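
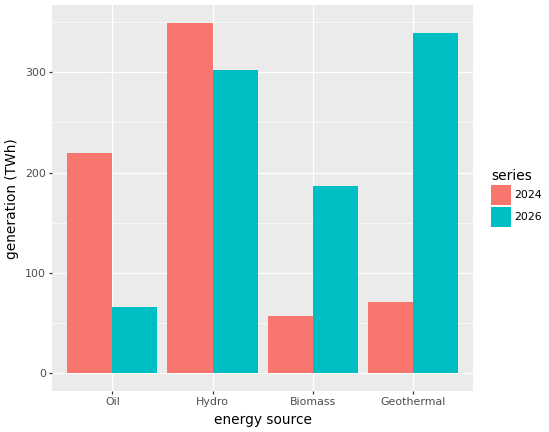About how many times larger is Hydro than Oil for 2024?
≈ 1.75×

Hydro ≈ 350, Oil ≈ 200; 350/200 ≈ 1.75.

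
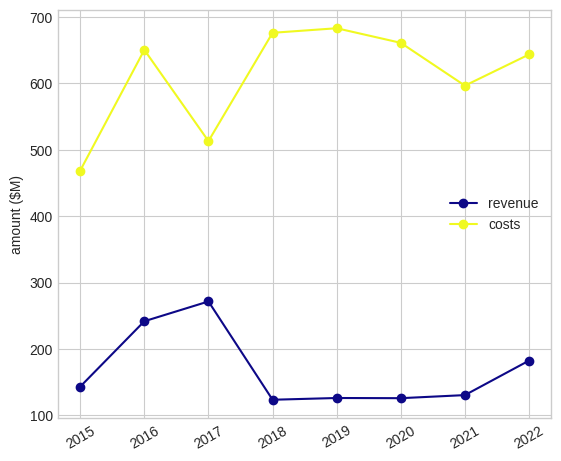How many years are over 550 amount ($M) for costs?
6

Above 550: 2016, 2018, 2019, 2020, 2021, 2022.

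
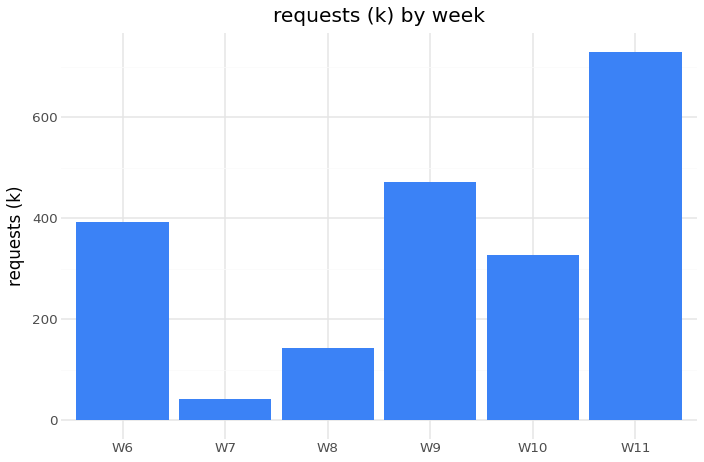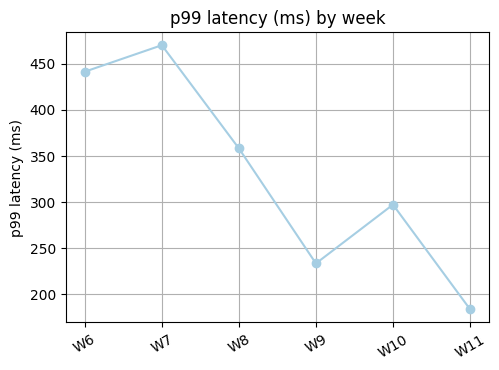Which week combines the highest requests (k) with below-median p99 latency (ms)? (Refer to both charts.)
W11

Chart 2 median p99 latency (ms) ≈ 350; below-median weeks: W9, W10, W11. Among those, W11 has the highest requests (k) (≈ 700).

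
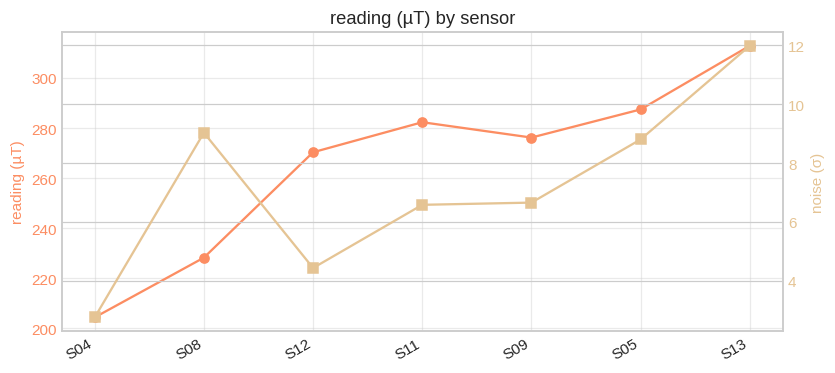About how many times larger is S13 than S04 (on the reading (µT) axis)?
S13 ≈ 310, S04 ≈ 200; 310/200 ≈ 1.55.

≈ 1.55×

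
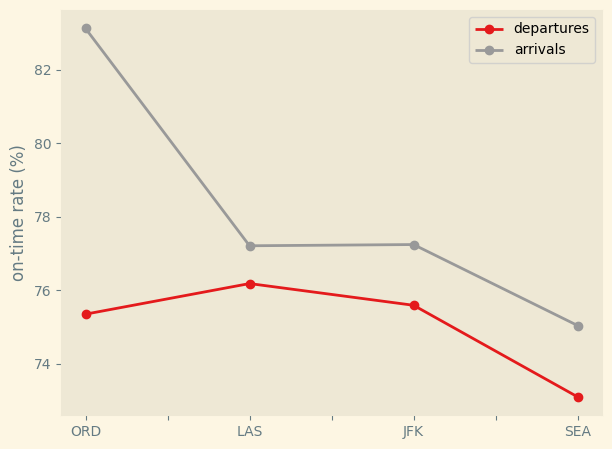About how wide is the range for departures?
≈ 3

Max LAS ≈ 76, min SEA ≈ 73; range ≈ 3.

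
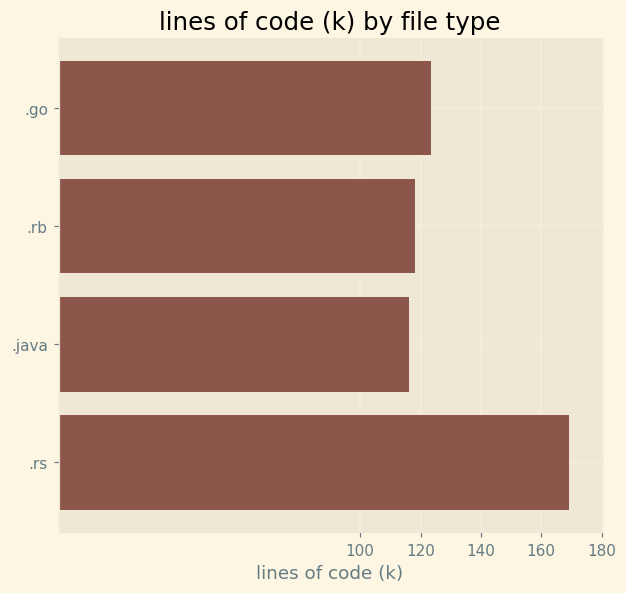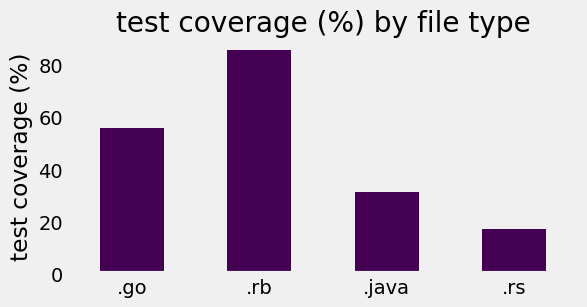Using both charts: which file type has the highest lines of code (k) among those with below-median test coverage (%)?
Chart 2 median test coverage (%) ≈ 40; below-median file types: .java, .rs. Among those, .rs has the highest lines of code (k) (≈ 160).

.rs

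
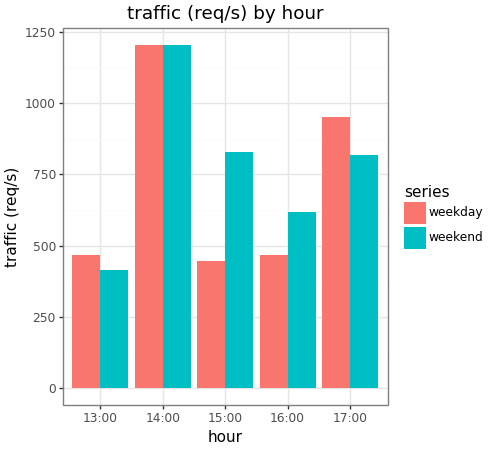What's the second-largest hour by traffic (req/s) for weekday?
17:00

Top 3 for weekday: 14:00 ≈ 1200, 17:00 ≈ 1000, 13:00 ≈ 400.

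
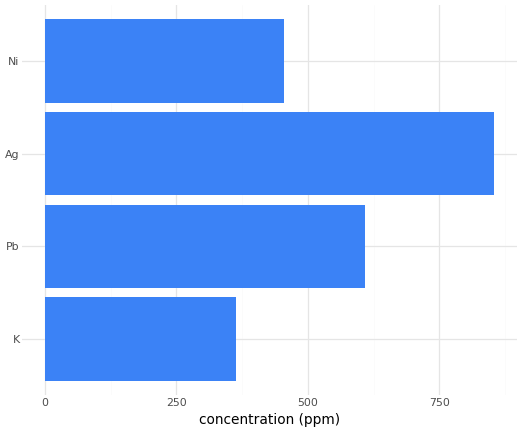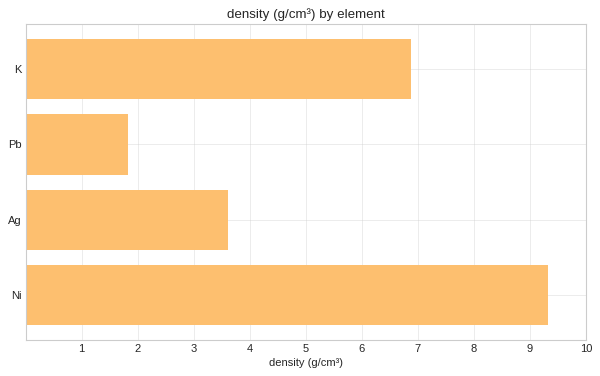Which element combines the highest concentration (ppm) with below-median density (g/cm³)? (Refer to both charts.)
Ag

Chart 2 median density (g/cm³) ≈ 5; below-median elements: Pb, Ag. Among those, Ag has the highest concentration (ppm) (≈ 900).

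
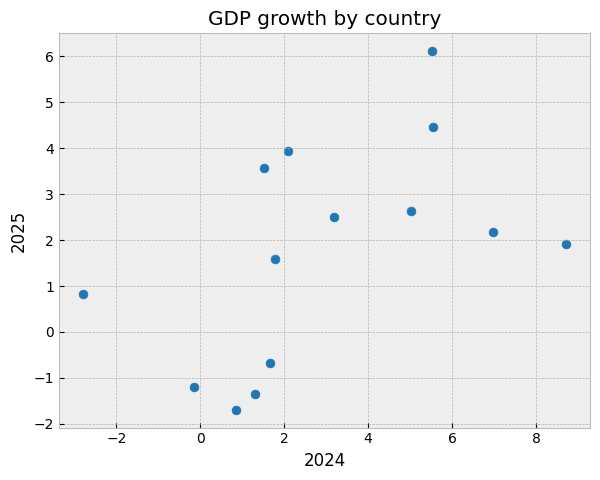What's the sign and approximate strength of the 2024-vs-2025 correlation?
Points are positively correlated; moderate (|r| ≈ 0.5).

positive, moderate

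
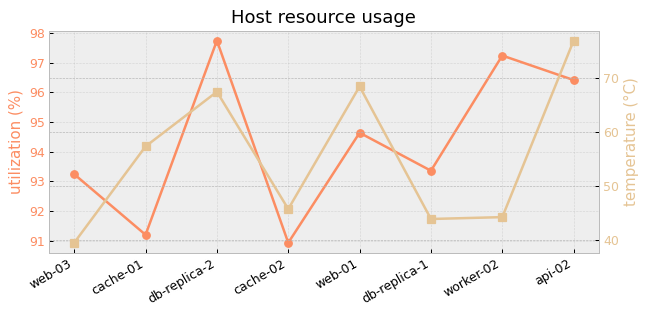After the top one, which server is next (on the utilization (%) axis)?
worker-02

Top 3 (on the utilization (%) axis): db-replica-2 ≈ 98, worker-02 ≈ 97, api-02 ≈ 96.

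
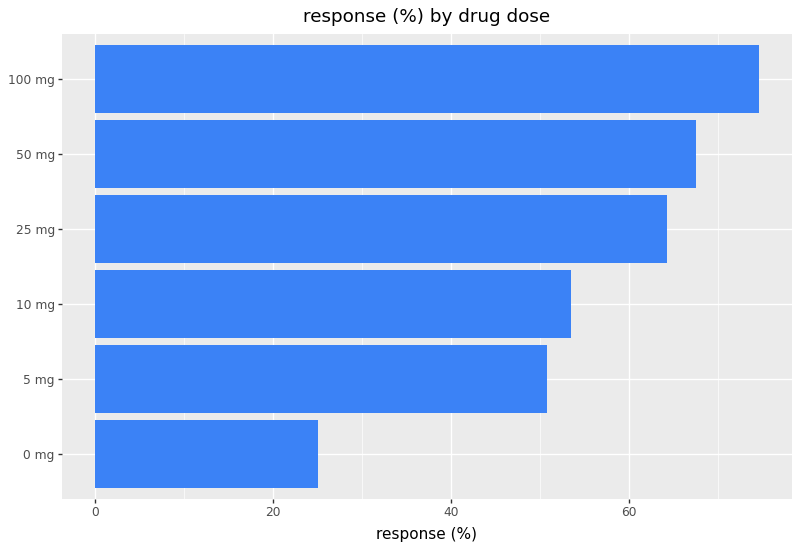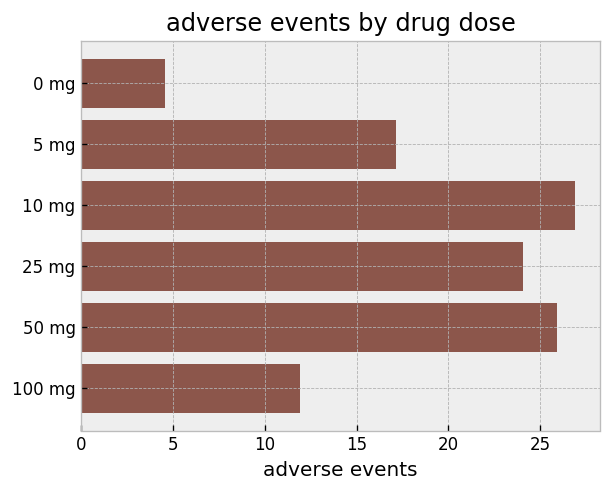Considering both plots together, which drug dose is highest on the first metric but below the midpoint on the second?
100 mg

Chart 2 median adverse events ≈ 20; below-median drug doses: 0 mg, 5 mg, 100 mg. Among those, 100 mg has the highest response (%) (≈ 70).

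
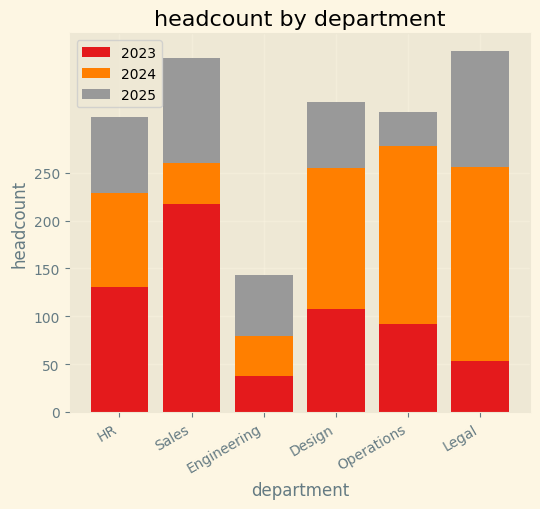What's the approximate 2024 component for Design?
2024 top ≈ 250, bottom ≈ 100; segment ≈ 150.

≈ 150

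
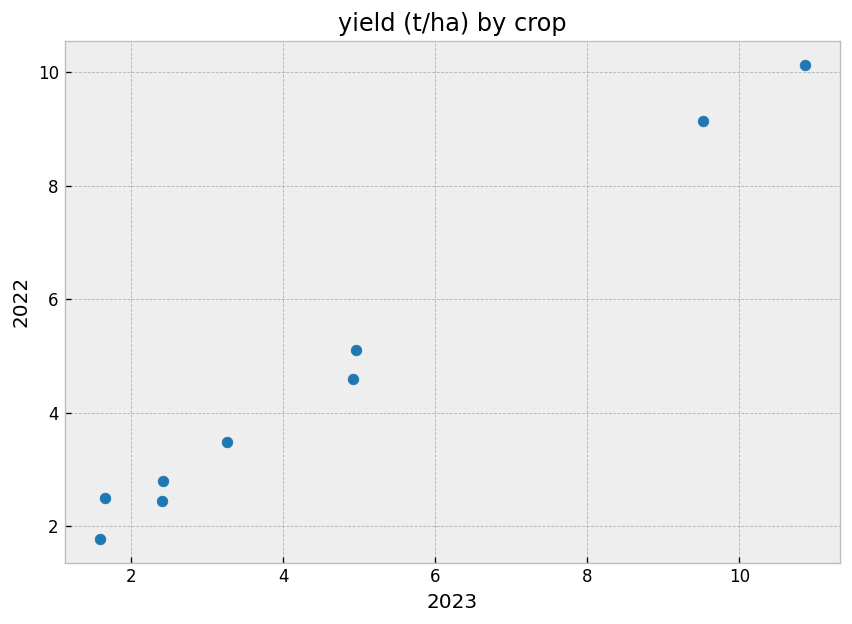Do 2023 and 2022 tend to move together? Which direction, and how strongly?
Points are positively correlated; strong (|r| ≈ 1.0).

positive, strong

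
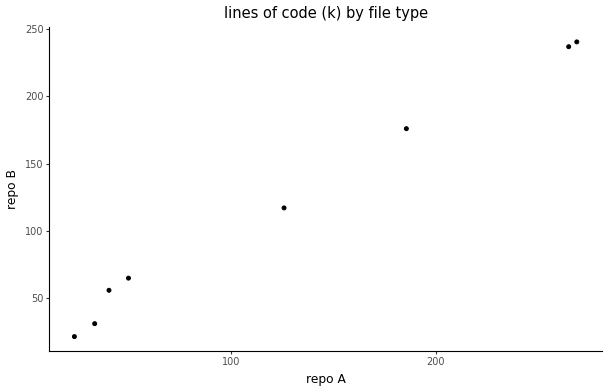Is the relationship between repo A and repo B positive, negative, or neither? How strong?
positive, strong

Points are positively correlated; strong (|r| ≈ 1.0).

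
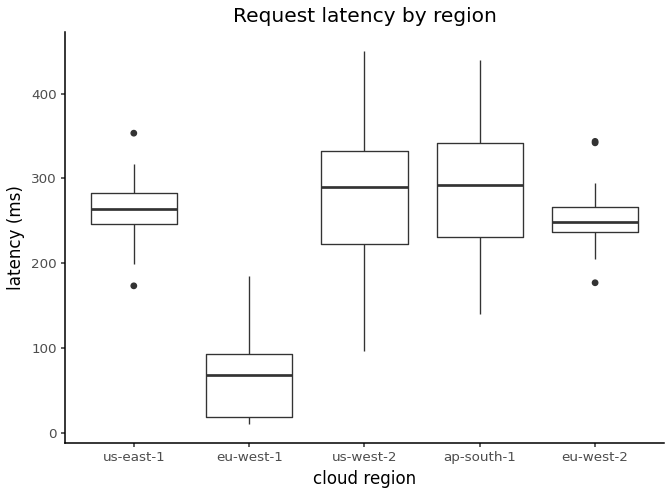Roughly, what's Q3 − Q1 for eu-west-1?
Q3 ≈ 100, Q1 ≈ 20; IQR ≈ 80.

≈ 80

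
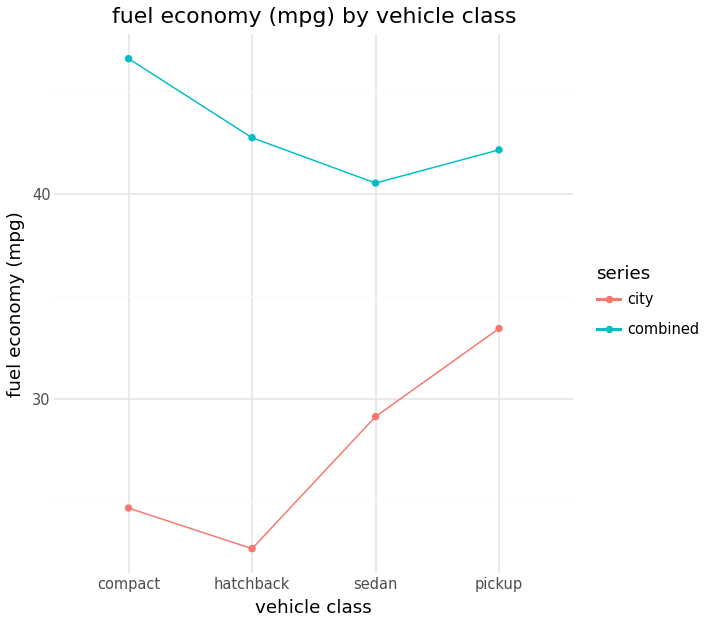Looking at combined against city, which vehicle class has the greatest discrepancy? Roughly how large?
compact, ≈ 22 mpg

compact: combined ≈ 46, city ≈ 24 → gap ≈ 22. Next-largest (hatchback) is only ≈ 20.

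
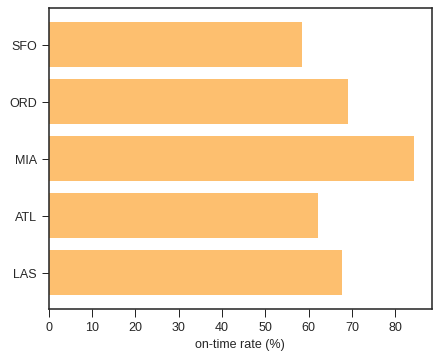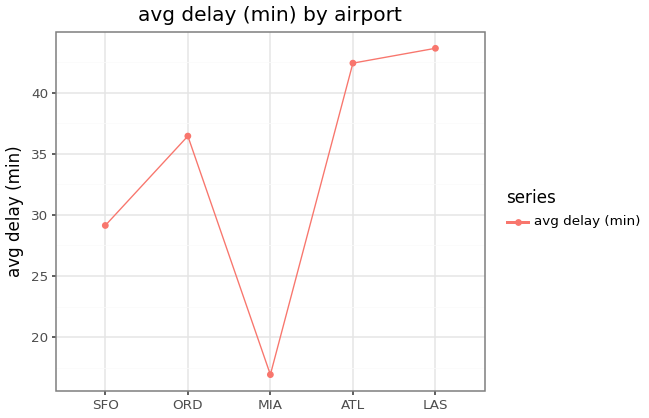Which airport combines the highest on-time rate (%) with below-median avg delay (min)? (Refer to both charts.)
Chart 2 median avg delay (min) ≈ 35; below-median airports: SFO, MIA. Among those, MIA has the highest on-time rate (%) (≈ 80).

MIA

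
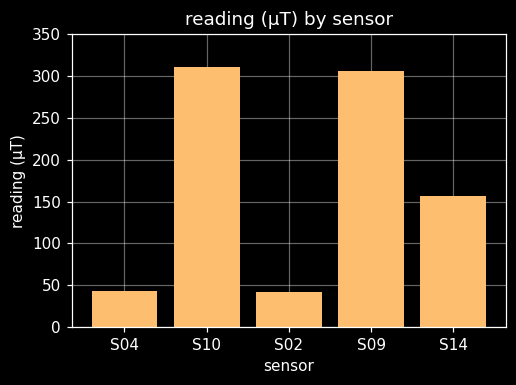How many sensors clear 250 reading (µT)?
2

Above 250: S10, S09.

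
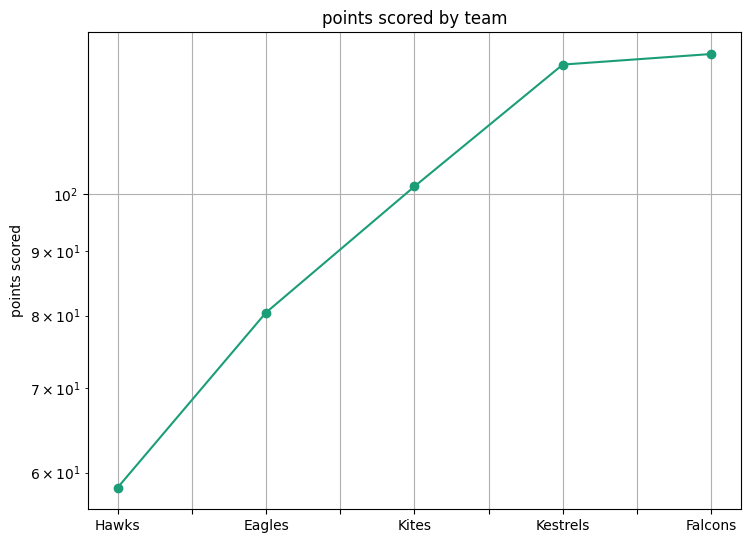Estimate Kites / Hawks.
≈ 1.67×

Kites ≈ 100, Hawks ≈ 60; 100/60 ≈ 1.67.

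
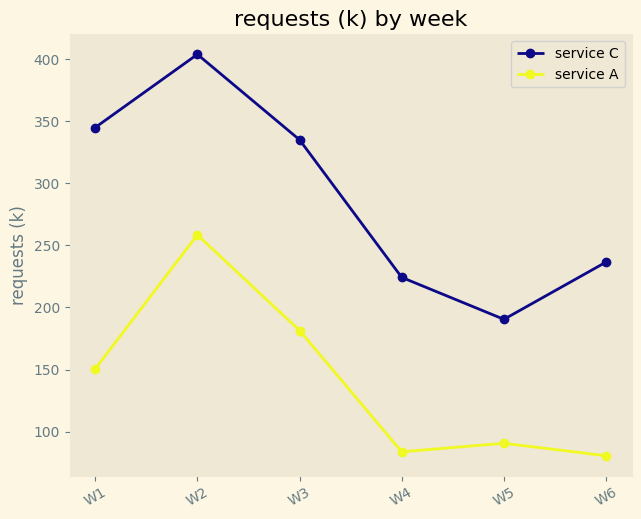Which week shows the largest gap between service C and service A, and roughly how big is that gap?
W1, ≈ 200 k

W1: service C ≈ 350, service A ≈ 150 → gap ≈ 200. Next-largest (W6) is only ≈ 150.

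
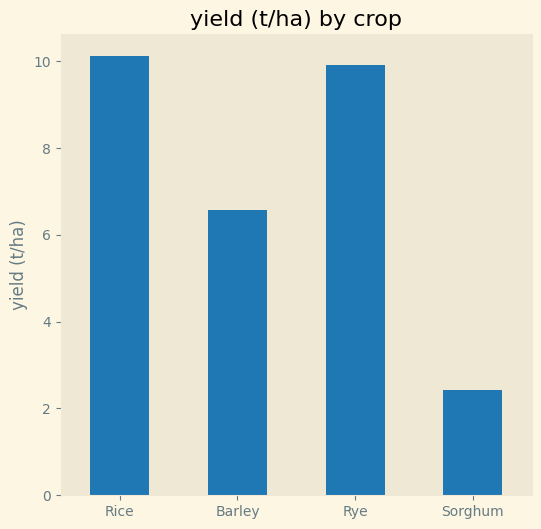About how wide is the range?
Max Rice ≈ 10, min Sorghum ≈ 2; range ≈ 8.

≈ 8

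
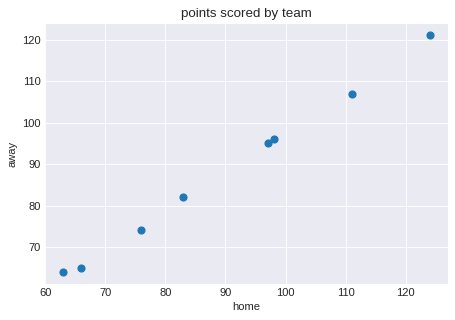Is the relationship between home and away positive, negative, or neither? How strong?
positive, strong

Points are positively correlated; strong (|r| ≈ 1.0).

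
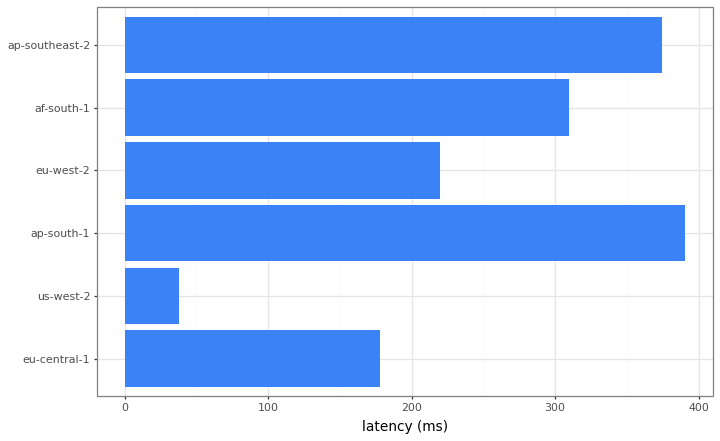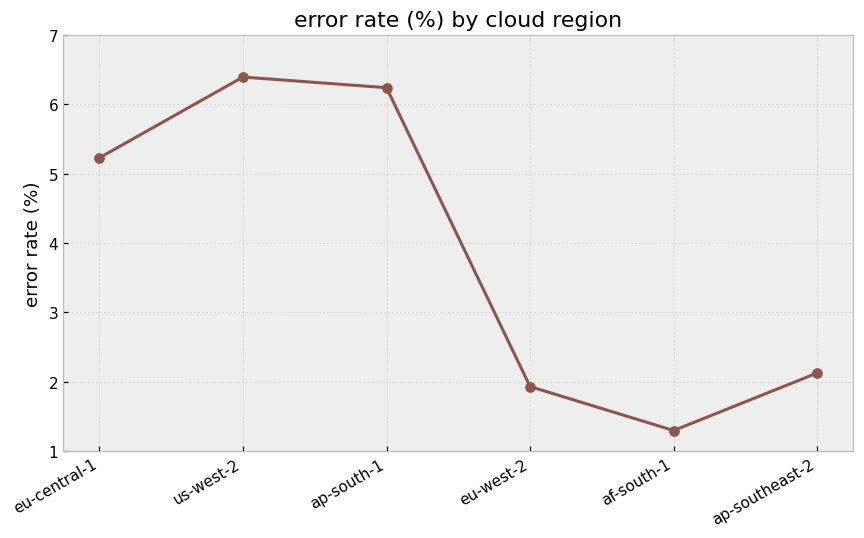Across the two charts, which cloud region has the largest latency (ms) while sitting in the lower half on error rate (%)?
Chart 2 median error rate (%) ≈ 4; below-median cloud regions: eu-west-2, af-south-1, ap-southeast-2. Among those, ap-southeast-2 has the highest latency (ms) (≈ 350).

ap-southeast-2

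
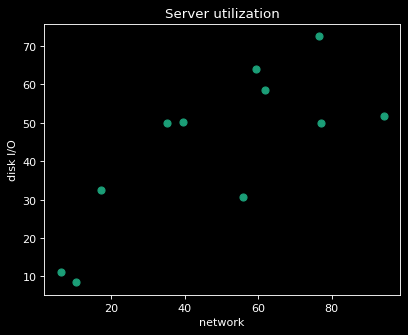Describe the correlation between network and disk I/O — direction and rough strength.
Points are positively correlated; strong (|r| ≈ 0.8).

positive, strong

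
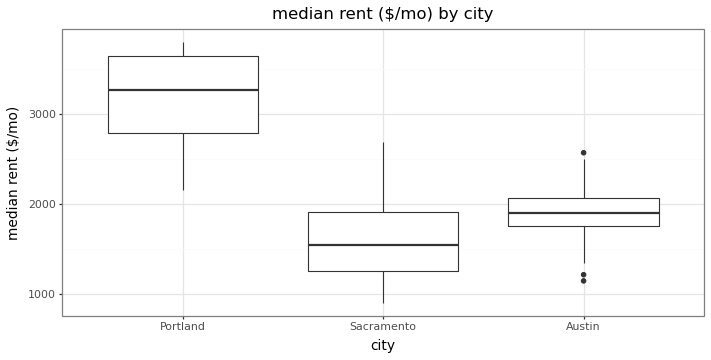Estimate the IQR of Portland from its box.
Q3 ≈ 3600, Q1 ≈ 2800; IQR ≈ 800.

≈ 800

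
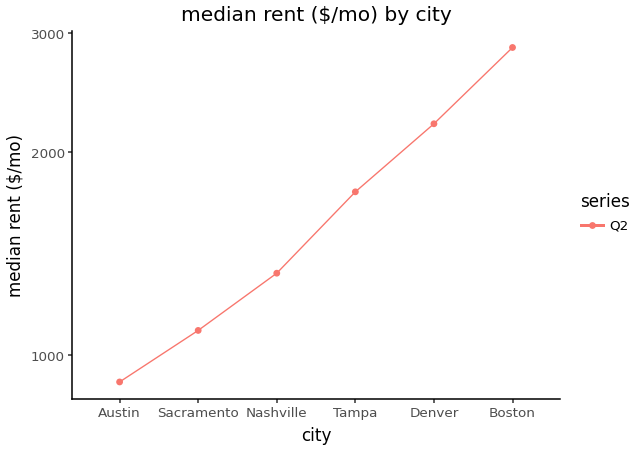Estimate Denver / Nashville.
Denver ≈ 2200, Nashville ≈ 1400; 2200/1400 ≈ 1.57.

≈ 1.57×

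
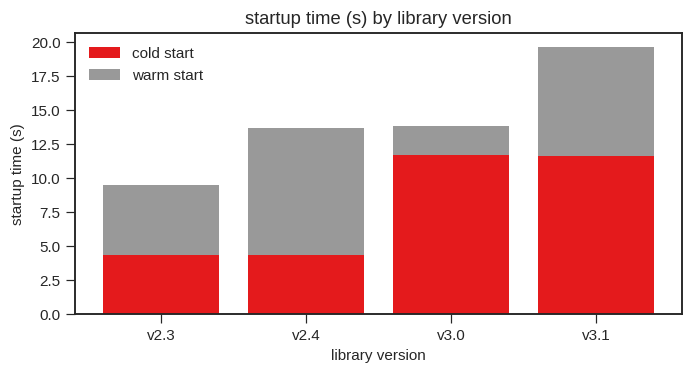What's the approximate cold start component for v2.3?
cold start top ≈ 4, bottom ≈ 0; segment ≈ 4.

≈ 4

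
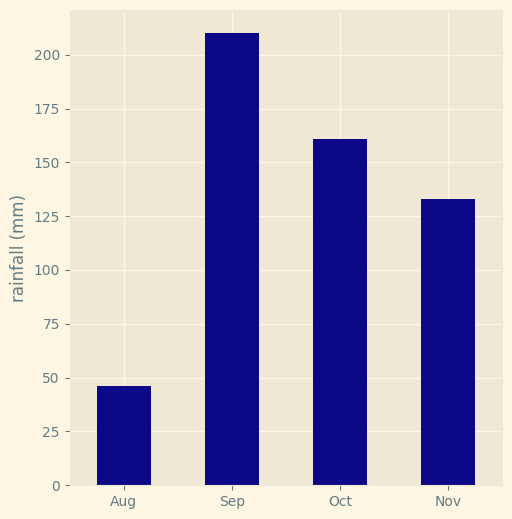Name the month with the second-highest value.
Top 3: Sep ≈ 220, Oct ≈ 160, Nov ≈ 140.

Oct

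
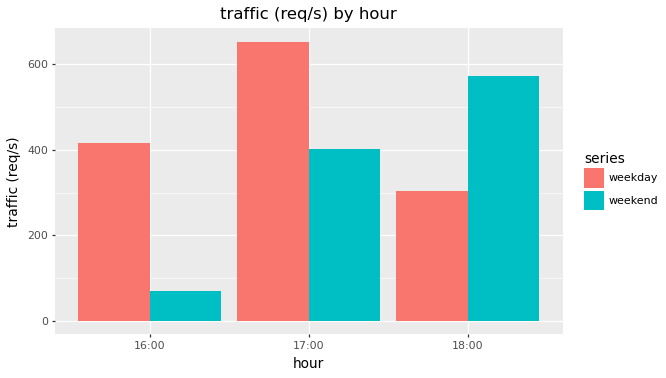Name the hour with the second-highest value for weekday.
Top 3 for weekday: 17:00 ≈ 700, 16:00 ≈ 400, 18:00 ≈ 300.

16:00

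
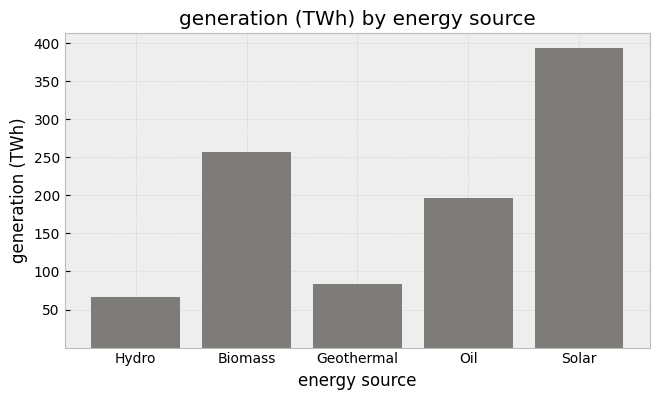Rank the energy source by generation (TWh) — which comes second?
Biomass

Top 3: Solar ≈ 400, Biomass ≈ 250, Oil ≈ 200.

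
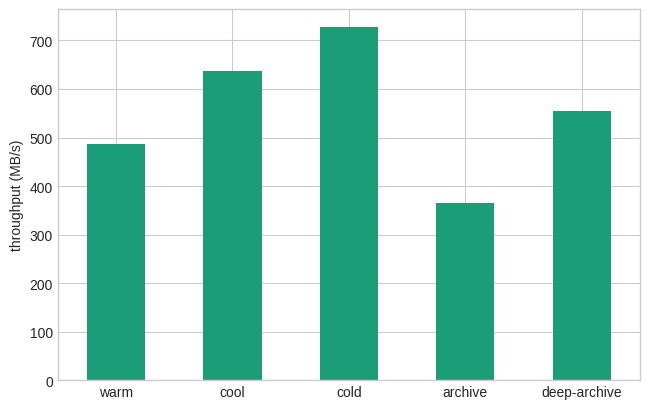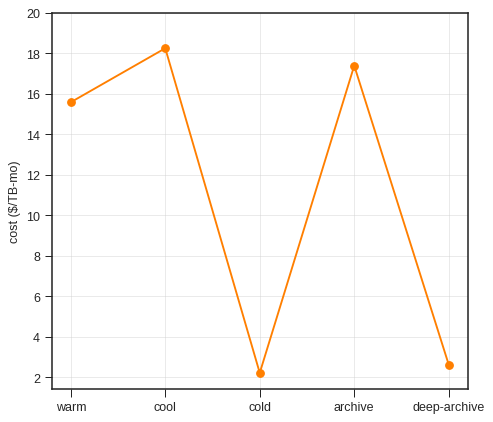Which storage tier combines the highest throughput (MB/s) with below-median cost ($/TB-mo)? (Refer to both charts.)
cold

Chart 2 median cost ($/TB-mo) ≈ 16; below-median storage tiers: cold, deep-archive. Among those, cold has the highest throughput (MB/s) (≈ 700).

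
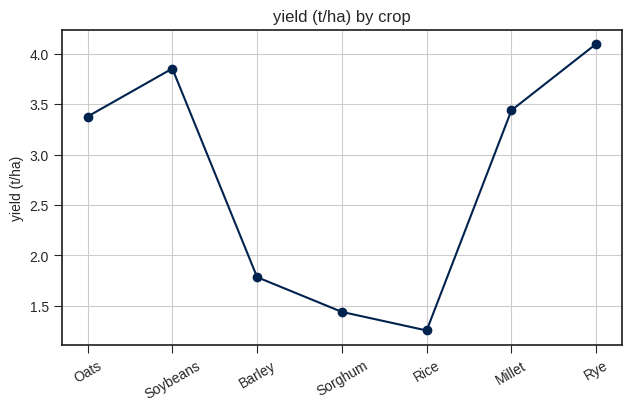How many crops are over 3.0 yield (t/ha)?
4

Above 3.0: Oats, Soybeans, Millet, Rye.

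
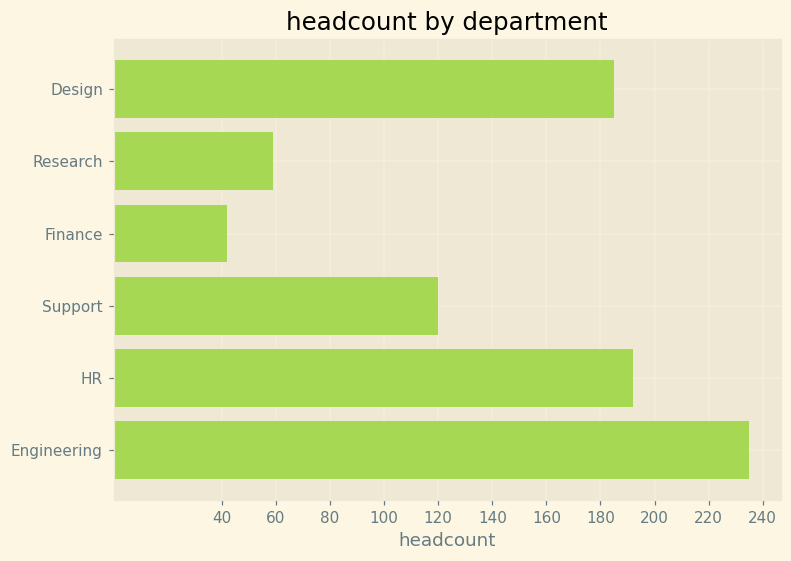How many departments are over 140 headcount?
Above 140: Design, HR, Engineering.

3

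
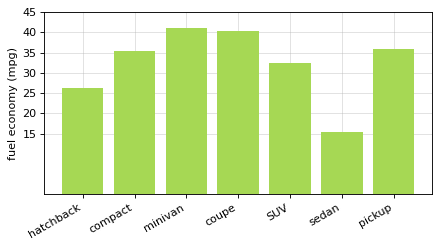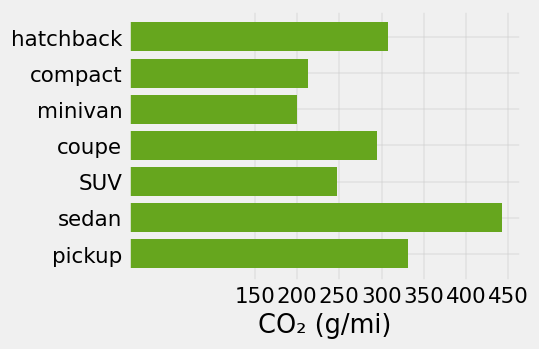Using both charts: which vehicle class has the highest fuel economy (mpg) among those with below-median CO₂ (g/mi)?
Chart 2 median CO₂ (g/mi) ≈ 300; below-median vehicle classes: compact, minivan, SUV. Among those, minivan has the highest fuel economy (mpg) (≈ 40).

minivan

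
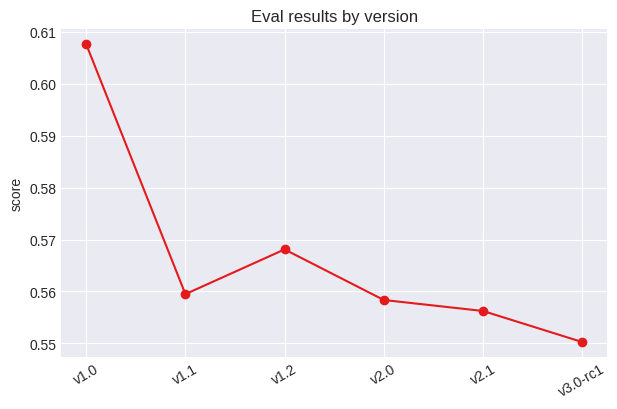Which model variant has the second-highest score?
Top 3: v1.0 ≈ 0.61, v1.2 ≈ 0.57, v1.1 ≈ 0.56.

v1.2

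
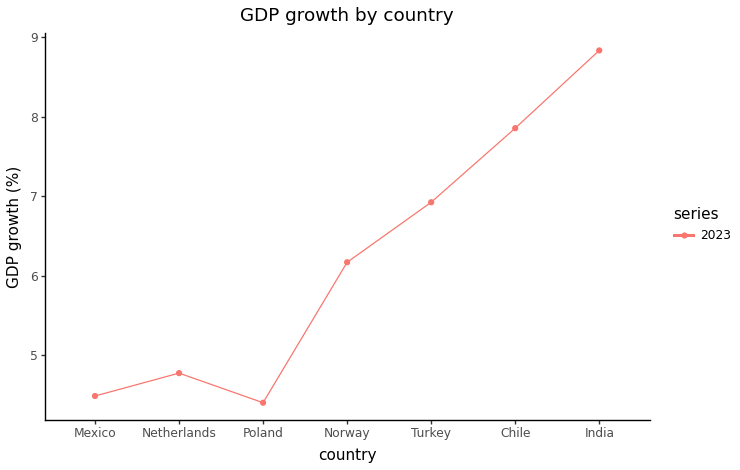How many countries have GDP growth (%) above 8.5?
1

Above 8.5: India.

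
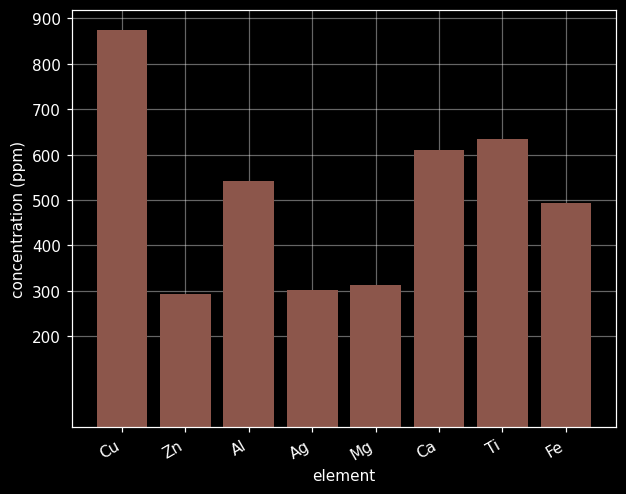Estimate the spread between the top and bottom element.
≈ 600

Max Cu ≈ 900, min Zn ≈ 300; range ≈ 600.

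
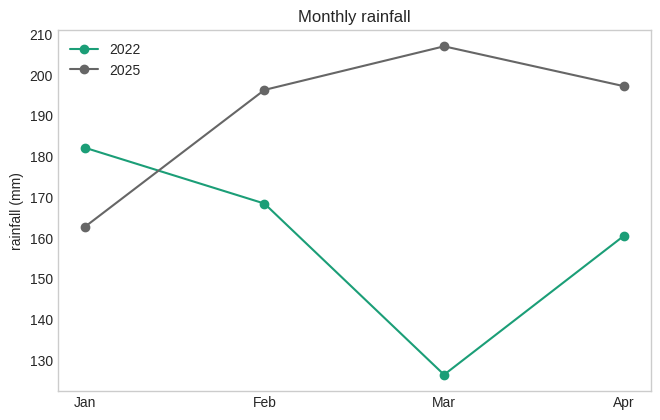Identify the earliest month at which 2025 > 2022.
Jan: 2025 ≈ 160 vs 2022 ≈ 180 (not yet); Feb: 2025 ≈ 200 vs 2022 ≈ 170 (first crossover).

Feb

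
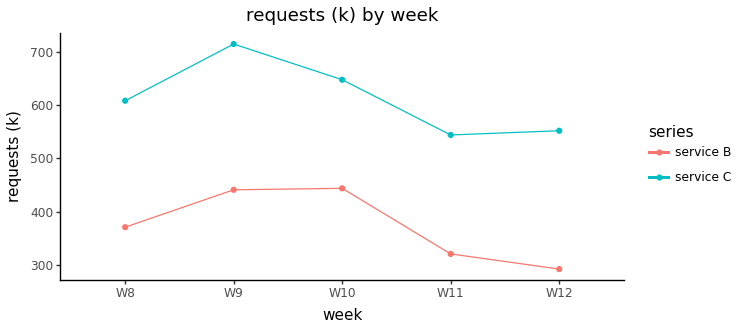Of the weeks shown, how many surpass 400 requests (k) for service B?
2

Above 400: W9, W10.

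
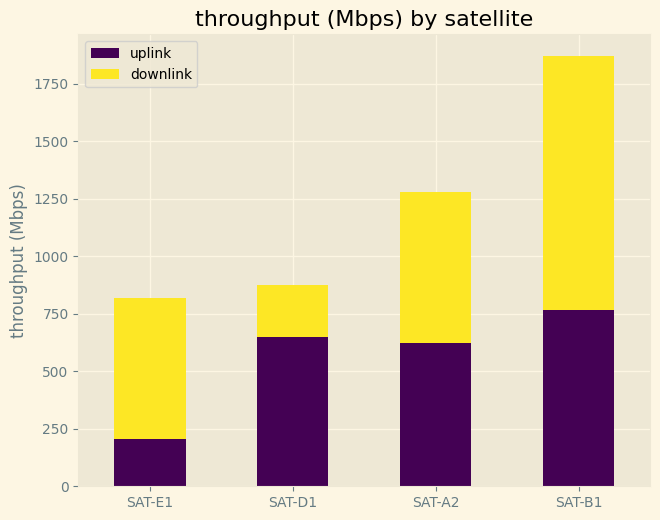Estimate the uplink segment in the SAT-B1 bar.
uplink top ≈ 800, bottom ≈ 0; segment ≈ 800.

≈ 800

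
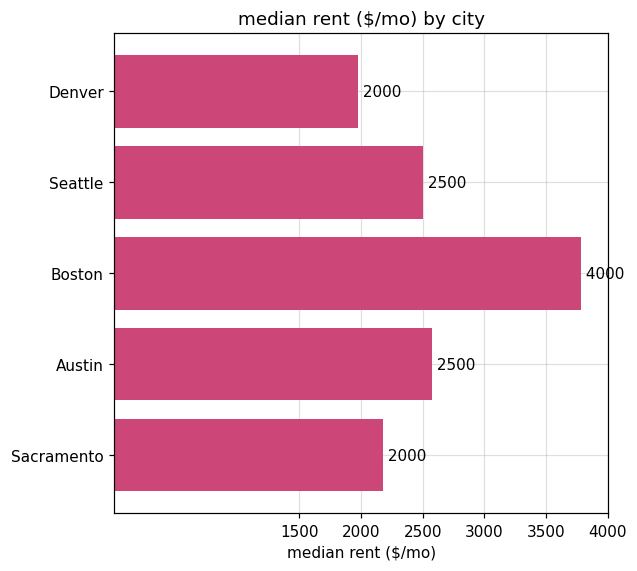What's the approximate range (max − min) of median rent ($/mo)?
Max Boston ≈ 4000, min Denver ≈ 2000; range ≈ 2000.

≈ 2000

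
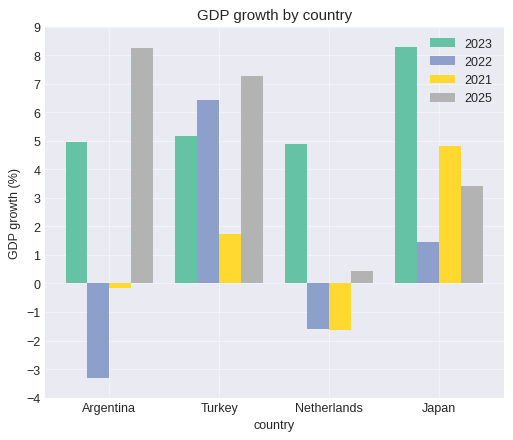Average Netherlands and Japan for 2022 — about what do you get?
(-2 + 1) / 2 ≈ 0.

≈ 0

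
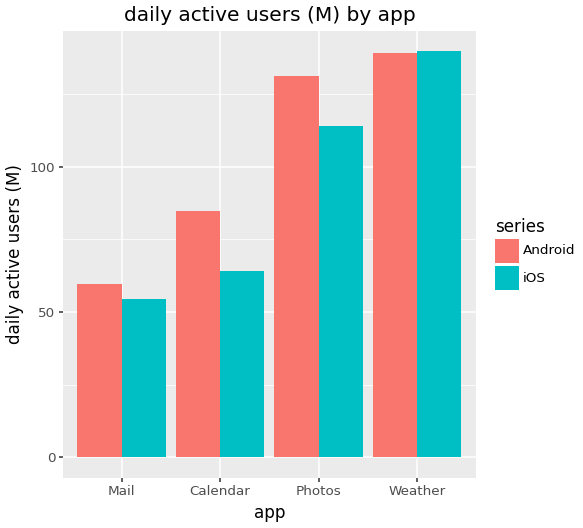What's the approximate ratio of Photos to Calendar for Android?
Photos ≈ 140, Calendar ≈ 80; 140/80 ≈ 1.75.

≈ 1.75×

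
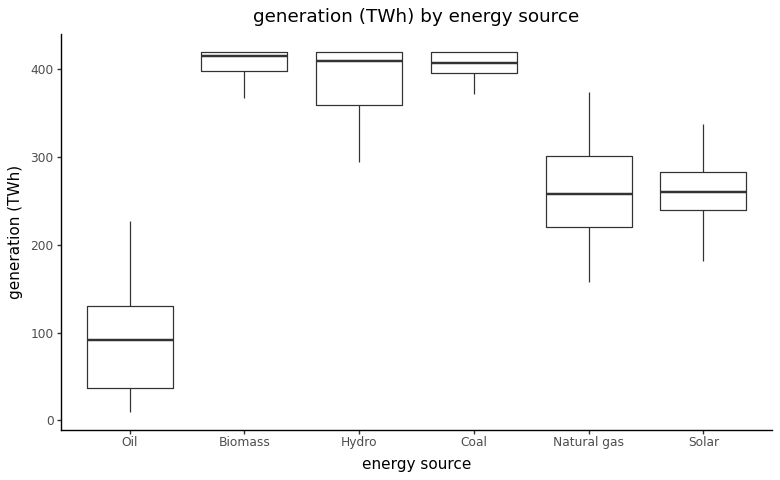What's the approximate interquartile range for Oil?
≈ 100

Q3 ≈ 150, Q1 ≈ 50; IQR ≈ 100.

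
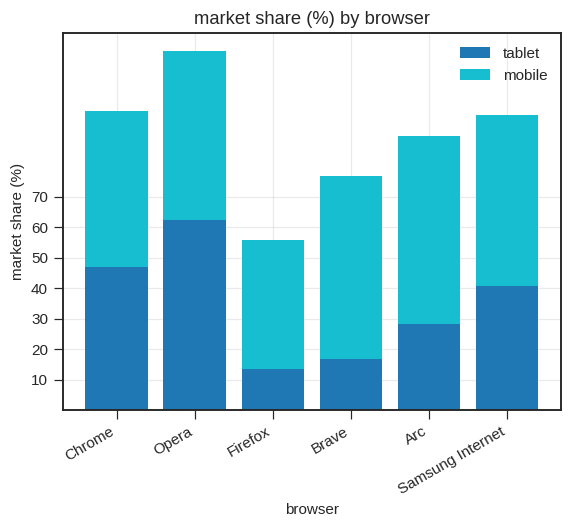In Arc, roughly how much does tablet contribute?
≈ 30

tablet top ≈ 30, bottom ≈ 0; segment ≈ 30.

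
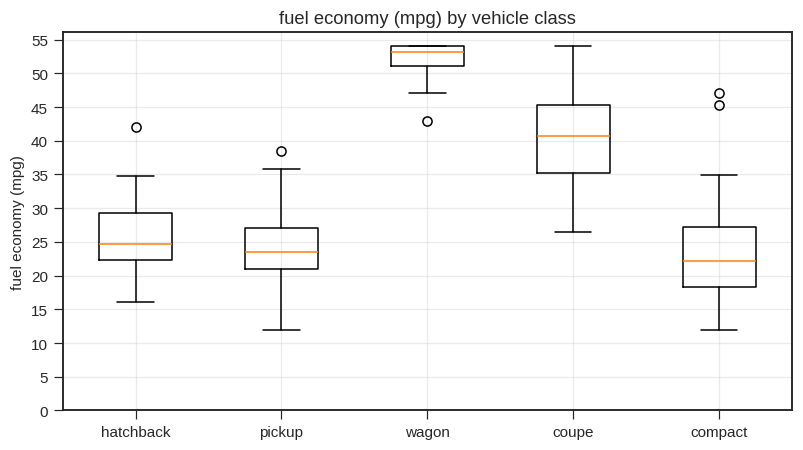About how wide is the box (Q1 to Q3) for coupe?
≈ 10

Q3 ≈ 45, Q1 ≈ 35; IQR ≈ 10.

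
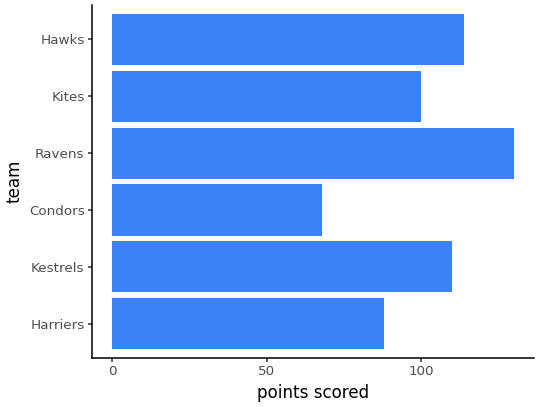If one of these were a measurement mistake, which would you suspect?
Condors ≈ 60; the rest sit between ≈ 80 and ≈ 120.

Condors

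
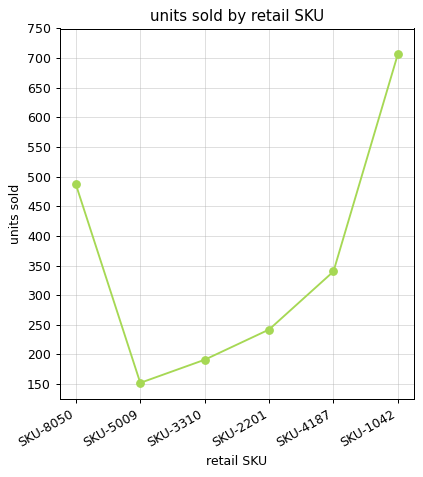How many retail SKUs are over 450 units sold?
Above 450: SKU-8050, SKU-1042.

2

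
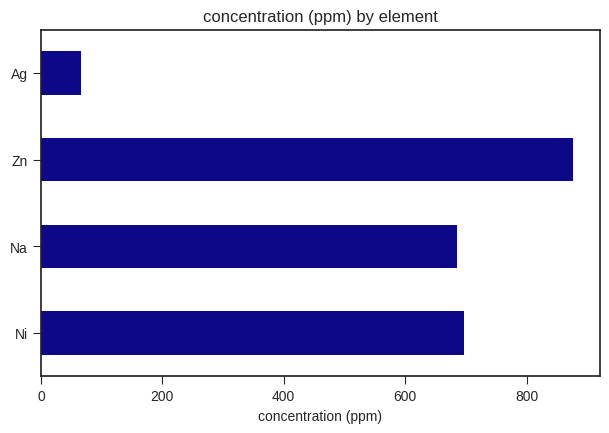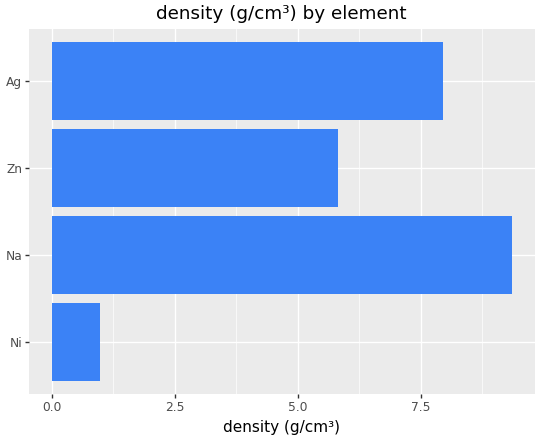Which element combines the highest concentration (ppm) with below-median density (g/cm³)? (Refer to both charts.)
Chart 2 median density (g/cm³) ≈ 7; below-median elements: Ni, Zn. Among those, Zn has the highest concentration (ppm) (≈ 900).

Zn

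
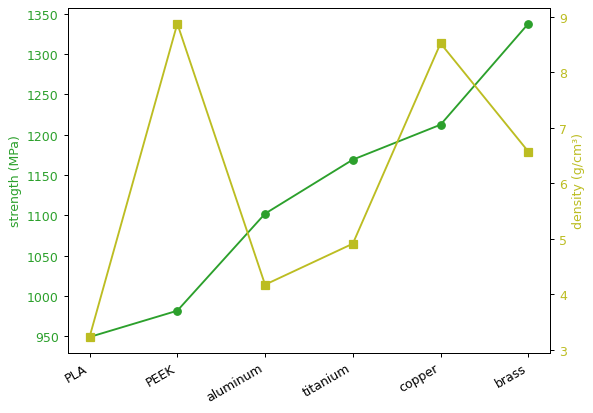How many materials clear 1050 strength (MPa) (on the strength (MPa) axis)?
Above 1050: aluminum, titanium, copper, brass.

4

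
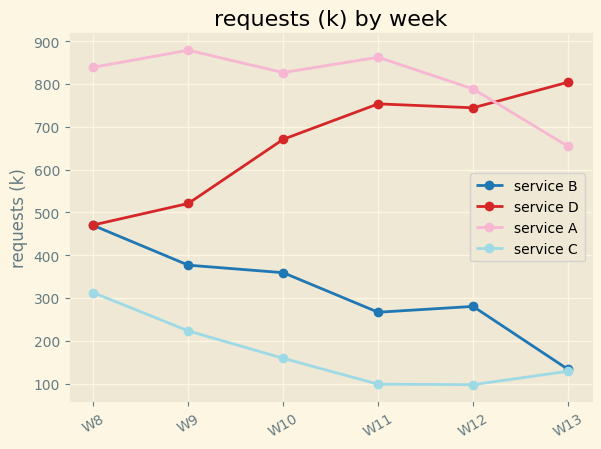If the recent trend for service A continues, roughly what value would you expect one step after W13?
≈ 600

Last three: 900, 800, 700 → slope ≈ -100/step → next ≈ 600.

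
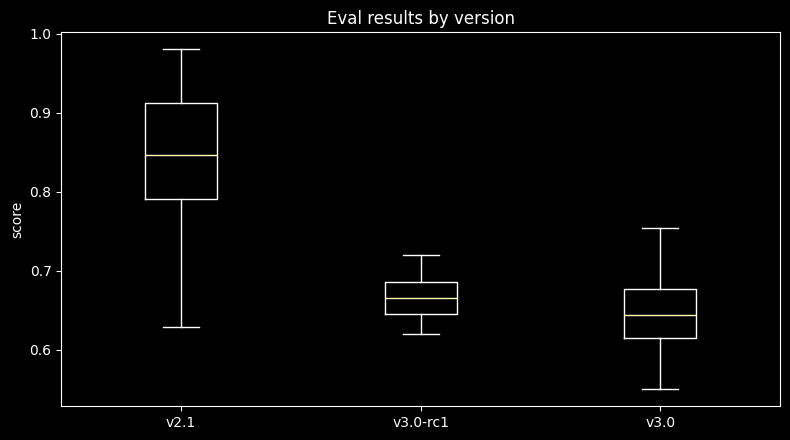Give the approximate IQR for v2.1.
≈ 0.12

Q3 ≈ 0.92, Q1 ≈ 0.80; IQR ≈ 0.12.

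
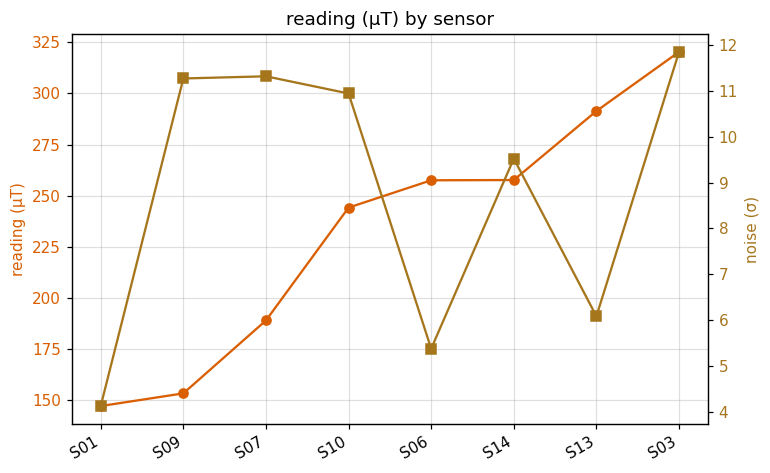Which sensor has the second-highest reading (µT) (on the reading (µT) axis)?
Top 3 (on the reading (µT) axis): S03 ≈ 320, S13 ≈ 300, S14 ≈ 260.

S13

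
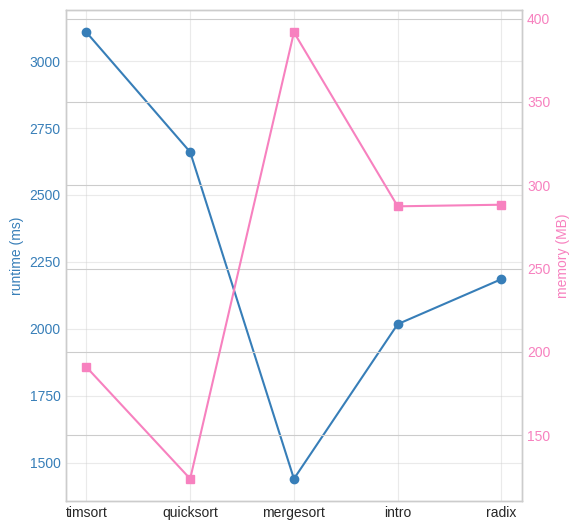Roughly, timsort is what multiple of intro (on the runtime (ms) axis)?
≈ 1.6×

timsort ≈ 3200, intro ≈ 2000; 3200/2000 ≈ 1.6.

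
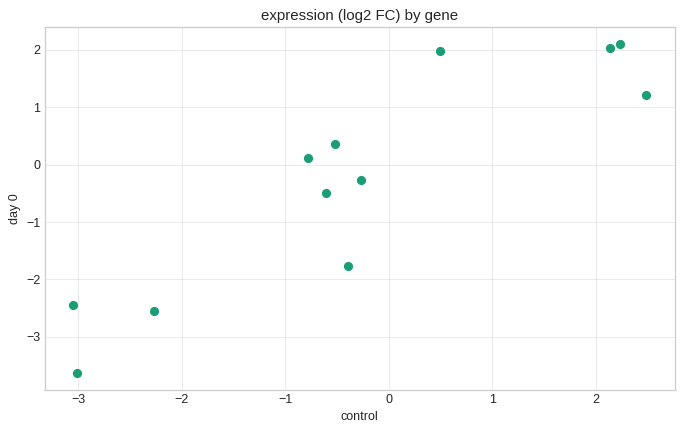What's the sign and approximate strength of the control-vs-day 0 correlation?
Points are positively correlated; strong (|r| ≈ 0.9).

positive, strong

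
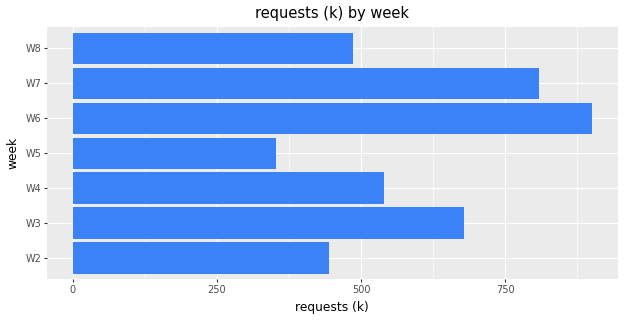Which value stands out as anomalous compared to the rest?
W6 ≈ 900; the rest sit between ≈ 400 and ≈ 800.

W6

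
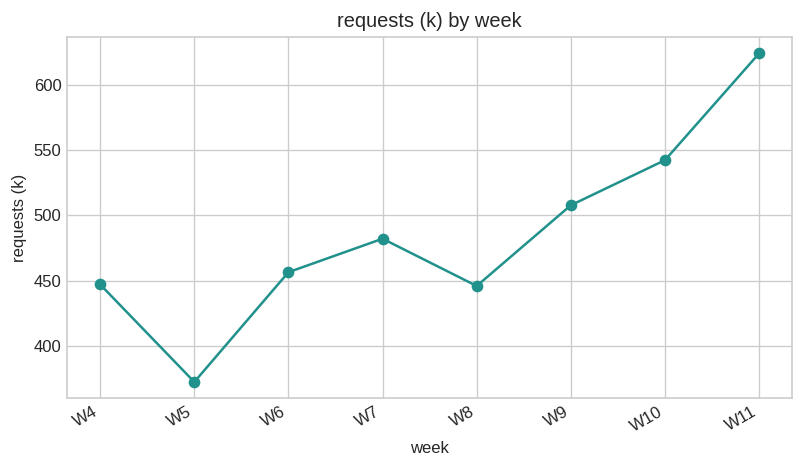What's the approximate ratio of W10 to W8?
≈ 1.22×

W10 ≈ 550, W8 ≈ 450; 550/450 ≈ 1.22.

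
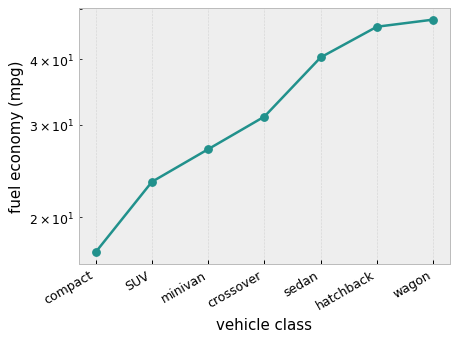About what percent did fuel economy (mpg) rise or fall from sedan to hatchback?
sedan ≈ 40, hatchback ≈ 45; (45 − 40) / 40 ≈ +12.5%.

≈ +12.5%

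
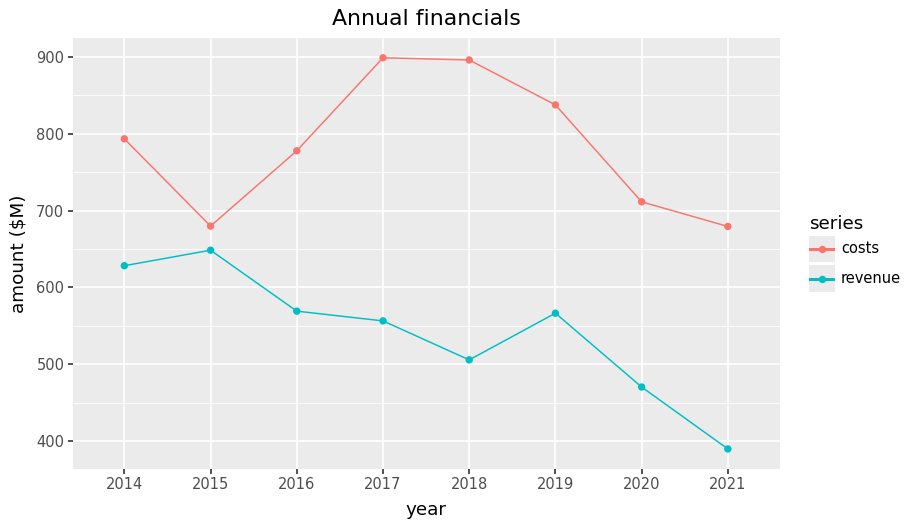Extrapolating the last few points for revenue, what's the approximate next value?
Last three: 550, 450, 400 → slope ≈ -75/step → next ≈ 325.

≈ 325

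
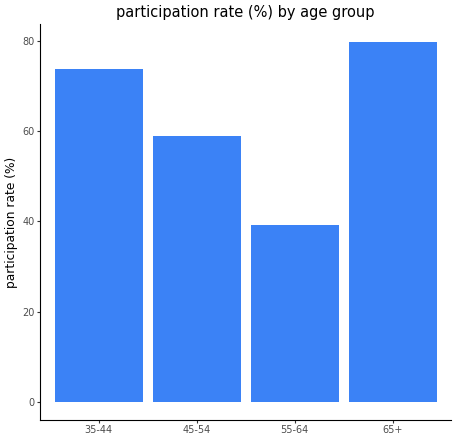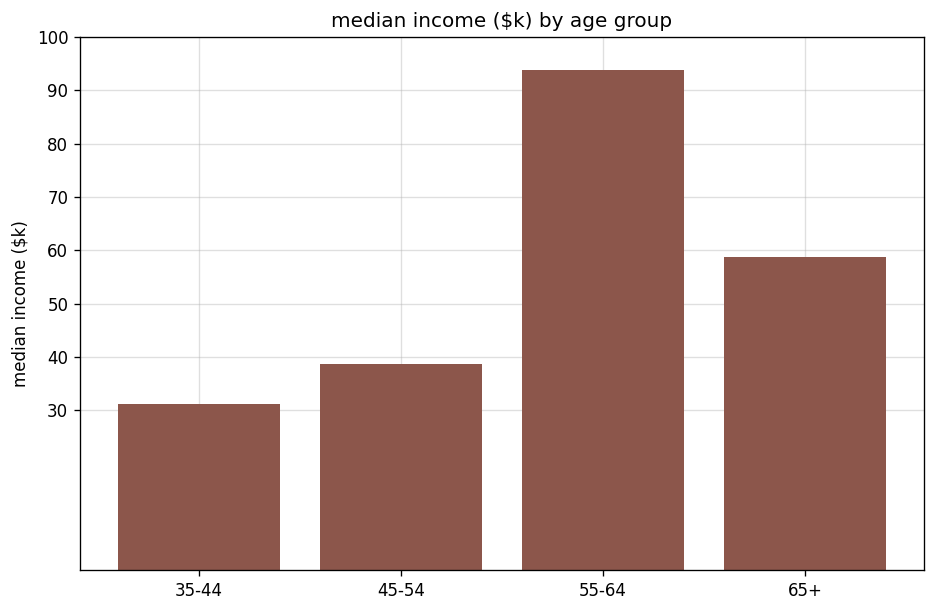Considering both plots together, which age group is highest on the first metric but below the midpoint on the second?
35-44

Chart 2 median median income ($k) ≈ 50; below-median age groups: 35-44, 45-54. Among those, 35-44 has the highest participation rate (%) (≈ 70).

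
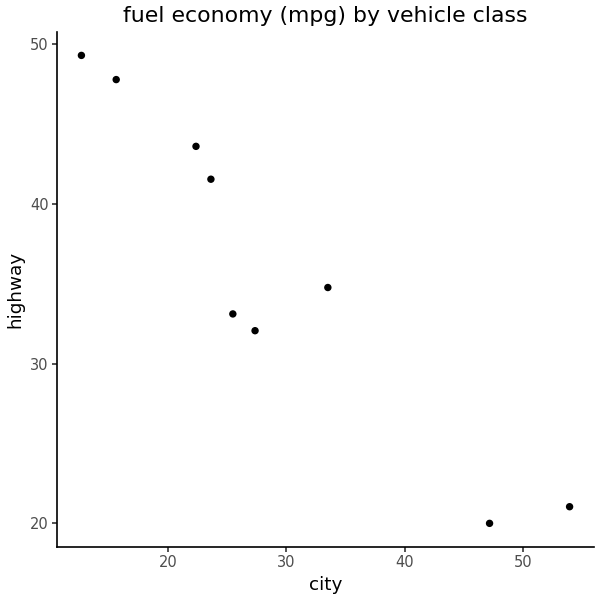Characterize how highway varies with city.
Points are negatively correlated; strong (|r| ≈ 0.9).

negative, strong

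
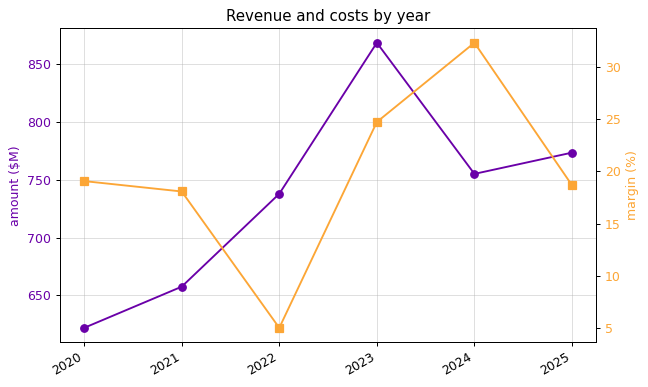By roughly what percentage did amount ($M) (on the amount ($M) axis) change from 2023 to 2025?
2023 ≈ 875, 2025 ≈ 775; (775 − 875) / 875 ≈ -11.4%.

≈ -11.4%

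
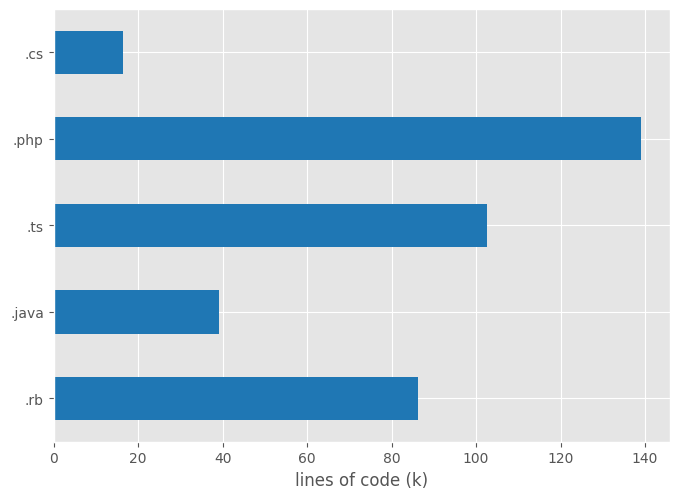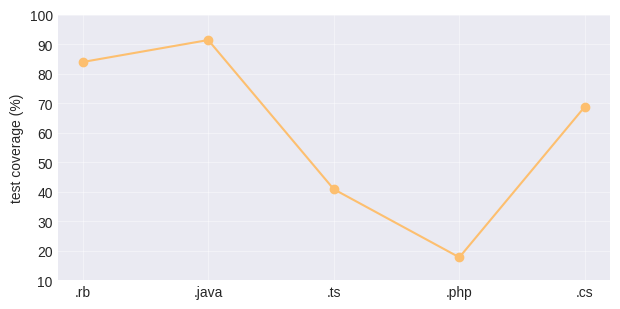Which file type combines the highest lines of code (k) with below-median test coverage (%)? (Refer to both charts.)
Chart 2 median test coverage (%) ≈ 70; below-median file types: .ts, .php. Among those, .php has the highest lines of code (k) (≈ 140).

.php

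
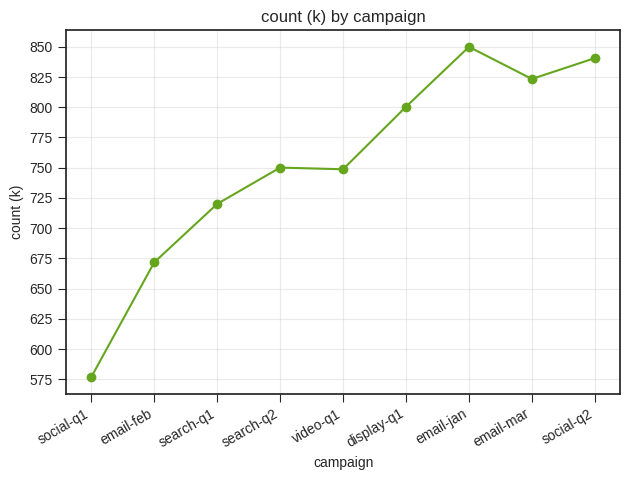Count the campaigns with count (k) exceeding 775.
Above 775: display-q1, email-jan, email-mar, social-q2.

4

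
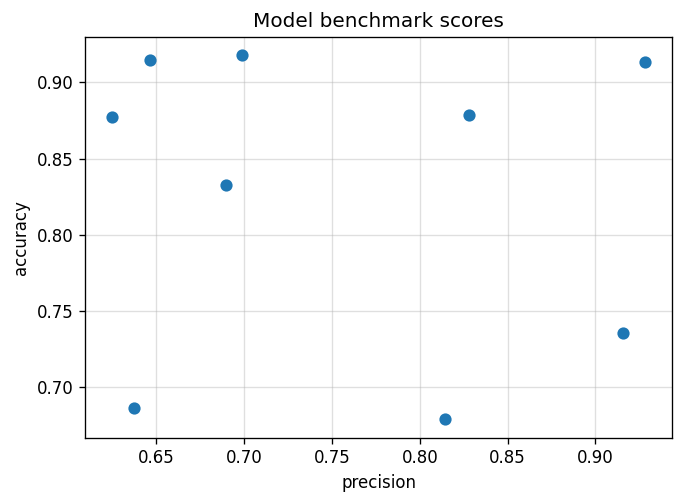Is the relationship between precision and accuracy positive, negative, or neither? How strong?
Points are roughly uncorrelated; weak (|r| ≈ 0.1).

no clear correlation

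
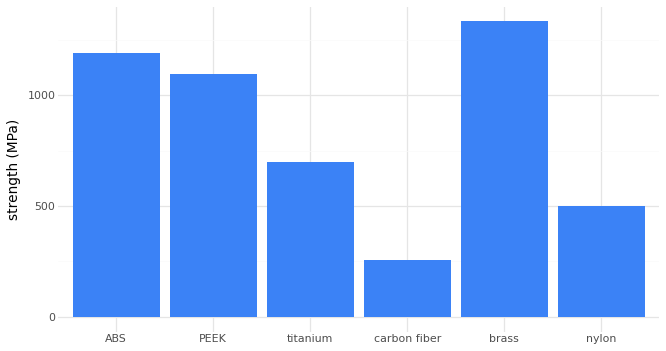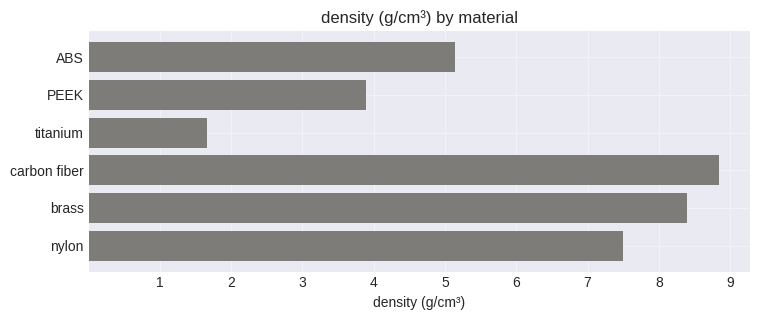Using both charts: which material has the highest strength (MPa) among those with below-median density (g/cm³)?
Chart 2 median density (g/cm³) ≈ 6; below-median materials: ABS, PEEK, titanium. Among those, ABS has the highest strength (MPa) (≈ 1200).

ABS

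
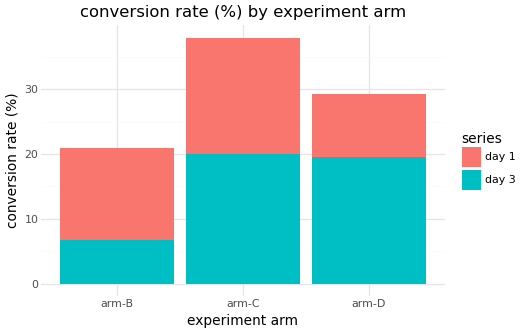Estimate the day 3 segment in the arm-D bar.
≈ 20

day 3 top ≈ 20, bottom ≈ 0; segment ≈ 20.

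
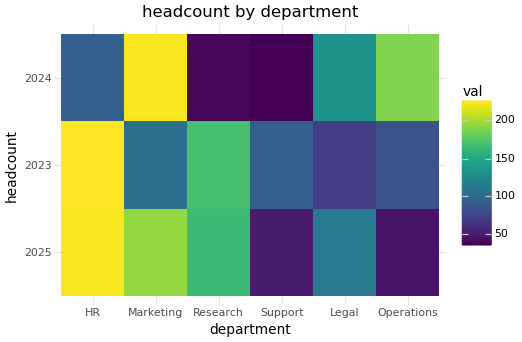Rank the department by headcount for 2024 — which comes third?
Top 4 for 2024: Marketing ≈ 220, Operations ≈ 180, Legal ≈ 140, HR ≈ 100.

Legal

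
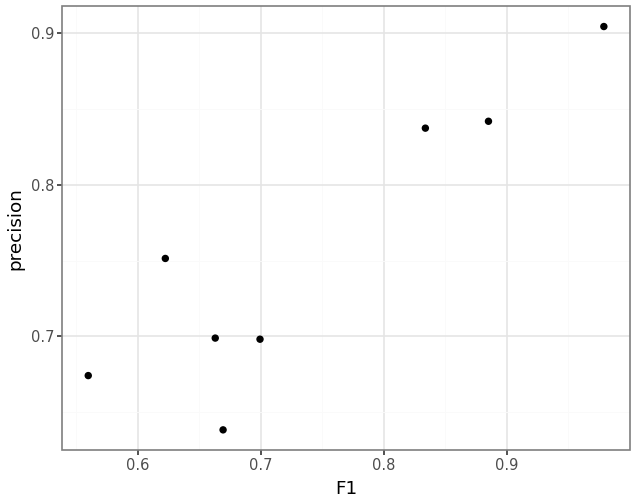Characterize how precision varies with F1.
Points are positively correlated; strong (|r| ≈ 0.9).

positive, strong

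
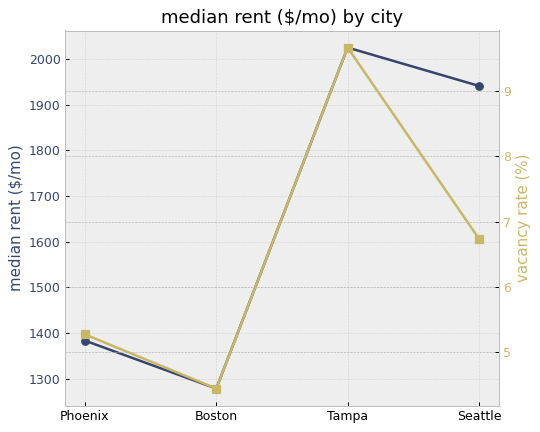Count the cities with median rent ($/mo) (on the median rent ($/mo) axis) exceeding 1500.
Above 1500: Tampa, Seattle.

2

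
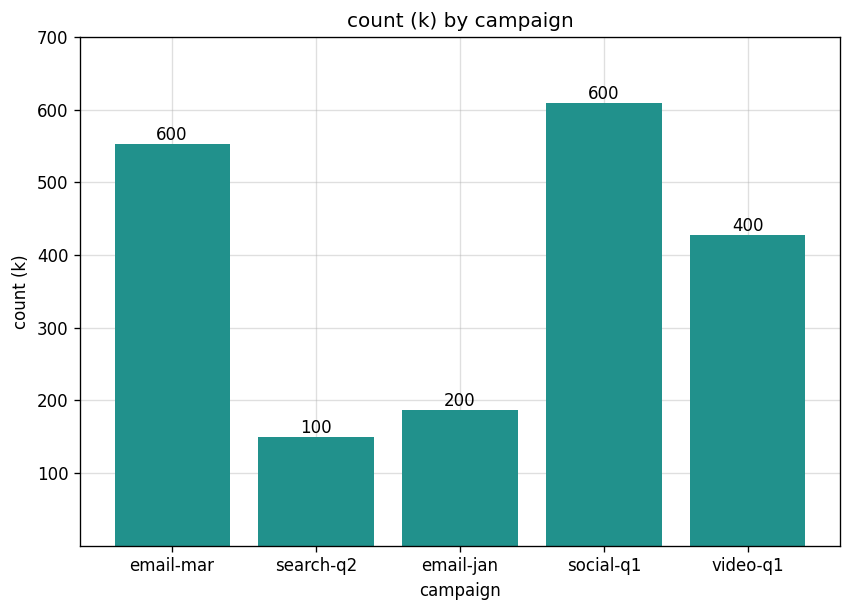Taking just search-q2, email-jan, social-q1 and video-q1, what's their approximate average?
(100 + 200 + 600 + 400) / 4 ≈ 325.

≈ 325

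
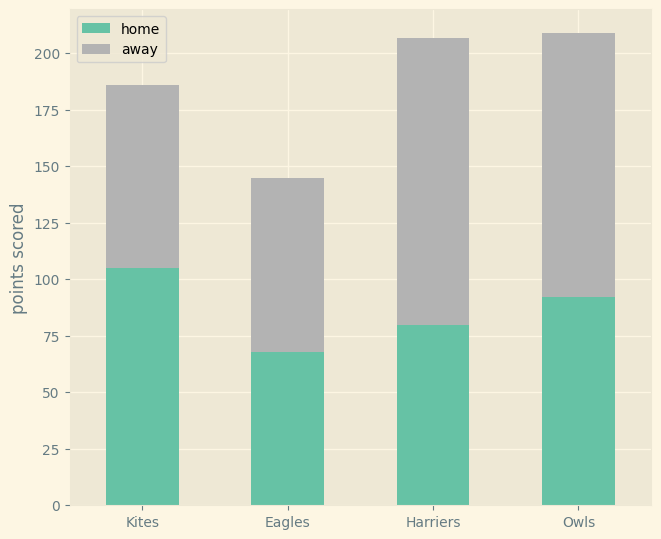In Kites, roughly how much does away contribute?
≈ 80

away top ≈ 180, bottom ≈ 100; segment ≈ 80.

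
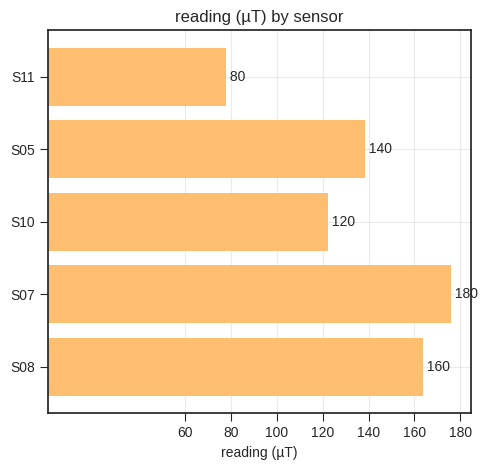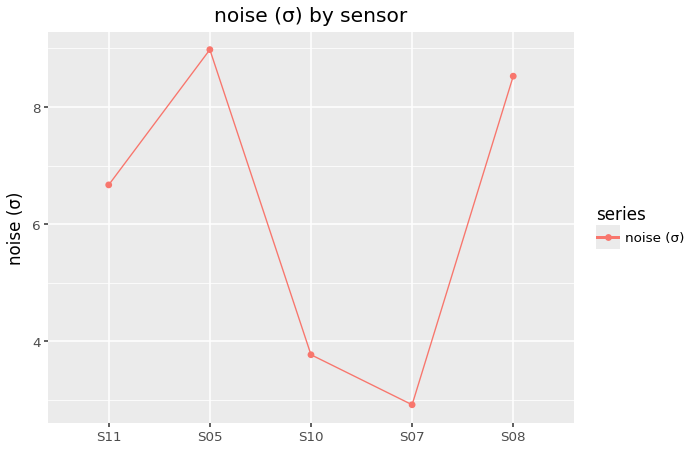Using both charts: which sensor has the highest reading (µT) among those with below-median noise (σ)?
Chart 2 median noise (σ) ≈ 7; below-median sensors: S10, S07. Among those, S07 has the highest reading (µT) (≈ 180).

S07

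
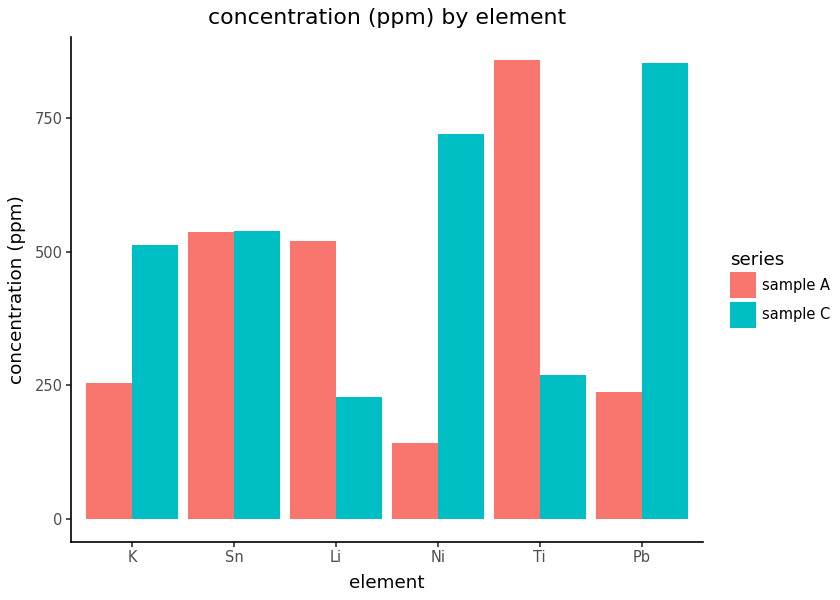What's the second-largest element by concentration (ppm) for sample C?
Top 3 for sample C: Pb ≈ 900, Ni ≈ 700, Sn ≈ 500.

Ni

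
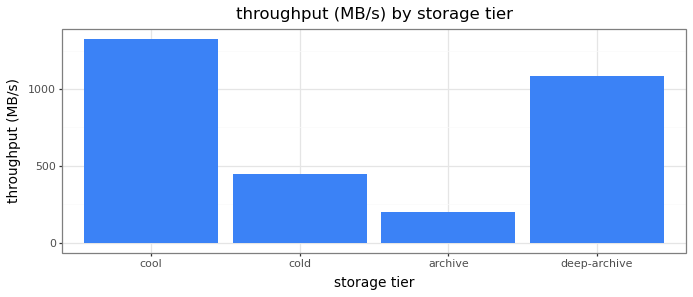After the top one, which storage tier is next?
Top 3: cool ≈ 1400, deep-archive ≈ 1000, cold ≈ 400.

deep-archive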